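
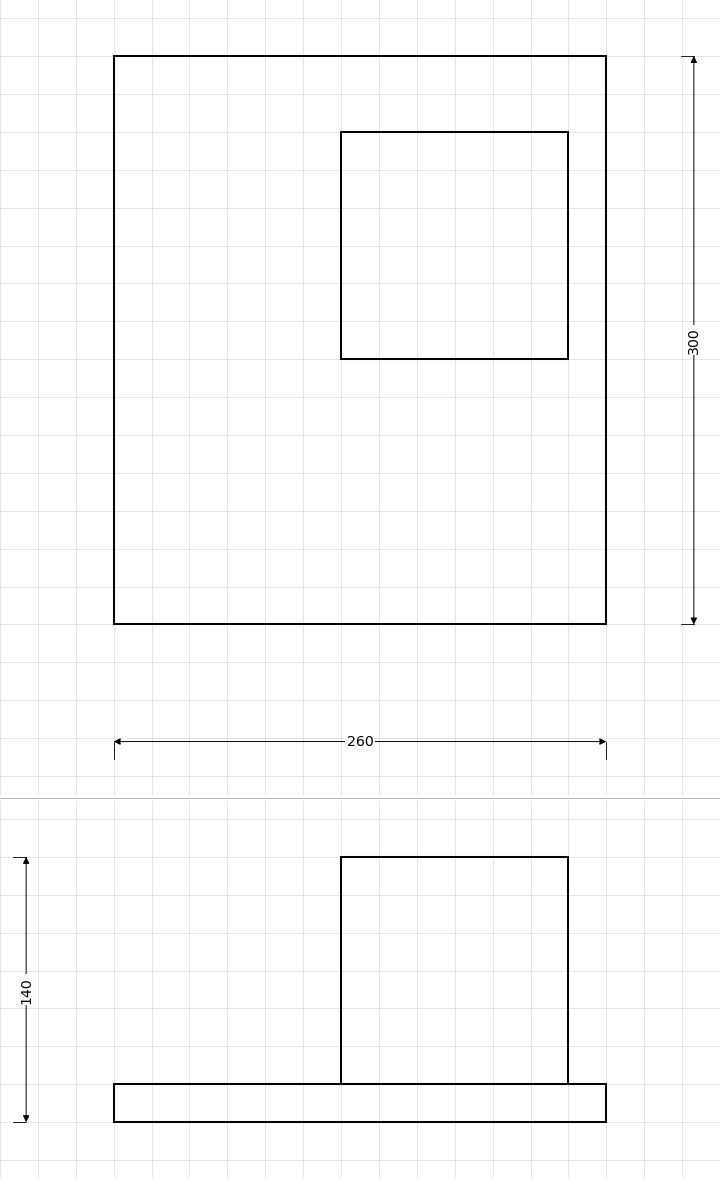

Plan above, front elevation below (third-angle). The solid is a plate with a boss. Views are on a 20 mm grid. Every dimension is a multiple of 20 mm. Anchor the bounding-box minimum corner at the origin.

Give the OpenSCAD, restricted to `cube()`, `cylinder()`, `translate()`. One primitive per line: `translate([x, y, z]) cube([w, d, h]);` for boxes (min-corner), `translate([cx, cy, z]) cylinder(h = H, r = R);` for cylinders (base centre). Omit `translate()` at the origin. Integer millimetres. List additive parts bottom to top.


cube([260, 300, 20]);
translate([120, 140, 20]) cube([120, 120, 120]);


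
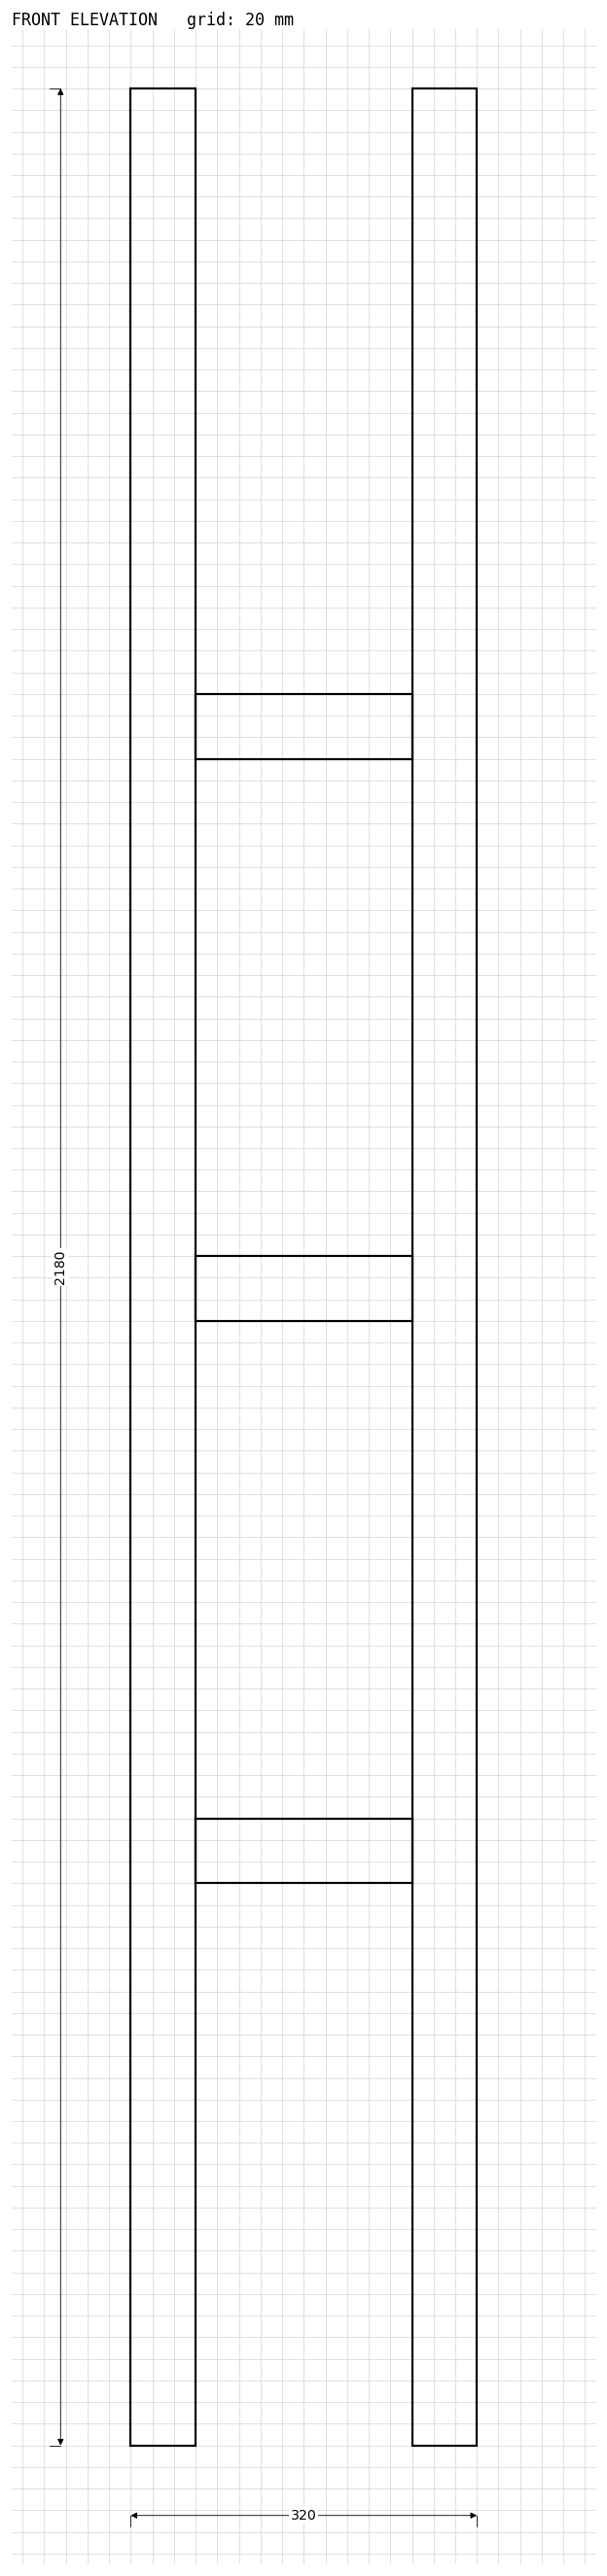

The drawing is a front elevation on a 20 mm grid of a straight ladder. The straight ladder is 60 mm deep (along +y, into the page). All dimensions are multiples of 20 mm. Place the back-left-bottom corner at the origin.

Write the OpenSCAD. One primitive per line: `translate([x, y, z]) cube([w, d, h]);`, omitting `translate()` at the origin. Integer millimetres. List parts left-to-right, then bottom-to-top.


cube([60, 60, 2180]);
translate([60, 0, 520]) cube([200, 60, 60]);
translate([60, 0, 1040]) cube([200, 60, 60]);
translate([60, 0, 1560]) cube([200, 60, 60]);
translate([260, 0, 0]) cube([60, 60, 2180]);


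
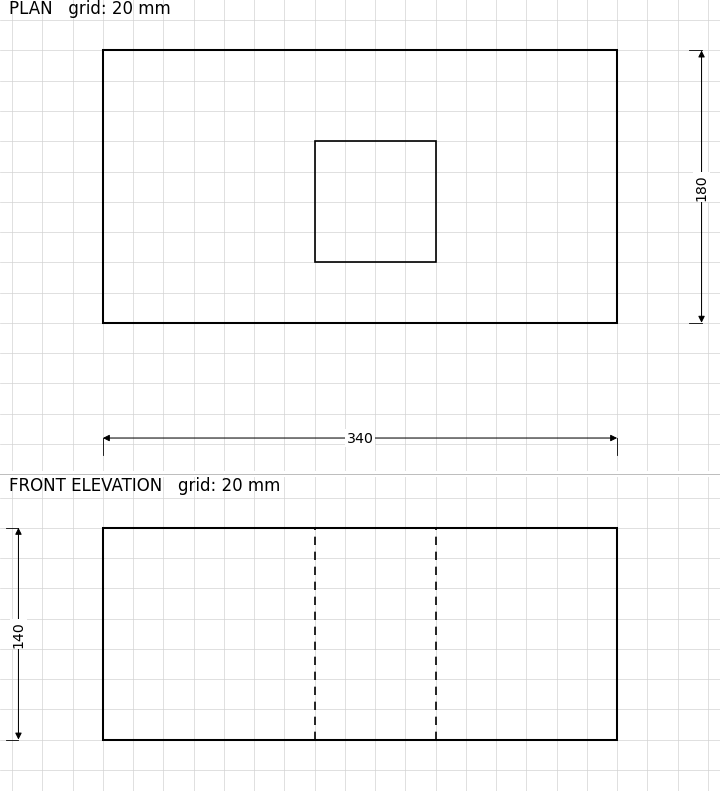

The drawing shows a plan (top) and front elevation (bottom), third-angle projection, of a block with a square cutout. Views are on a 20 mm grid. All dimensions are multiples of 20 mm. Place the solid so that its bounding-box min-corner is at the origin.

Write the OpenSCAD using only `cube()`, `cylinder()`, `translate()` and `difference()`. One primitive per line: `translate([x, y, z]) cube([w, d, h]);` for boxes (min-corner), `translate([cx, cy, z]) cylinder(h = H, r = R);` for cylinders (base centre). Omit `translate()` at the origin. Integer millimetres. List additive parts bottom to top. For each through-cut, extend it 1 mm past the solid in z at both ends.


difference() {
  cube([340, 180, 140]);
  translate([140, 40, -1]) cube([80, 80, 142]);
}


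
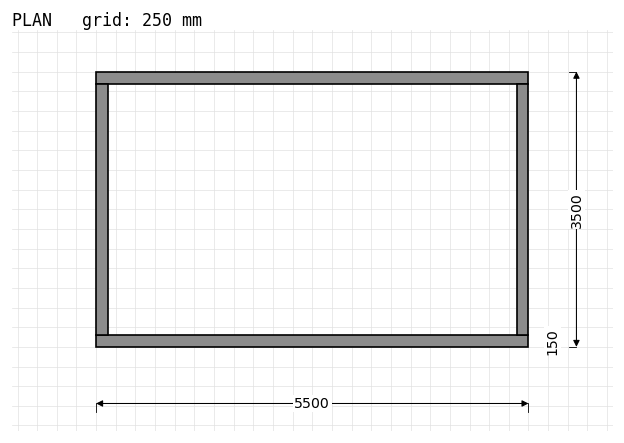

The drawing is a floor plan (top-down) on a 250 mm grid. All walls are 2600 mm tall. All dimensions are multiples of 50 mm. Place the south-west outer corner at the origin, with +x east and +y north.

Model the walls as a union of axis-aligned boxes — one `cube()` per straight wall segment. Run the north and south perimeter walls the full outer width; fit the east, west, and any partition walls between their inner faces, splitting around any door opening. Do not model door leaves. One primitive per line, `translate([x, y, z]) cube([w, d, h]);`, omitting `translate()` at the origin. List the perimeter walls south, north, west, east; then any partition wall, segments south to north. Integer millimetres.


cube([5500, 150, 2600]);
translate([0, 3350, 0]) cube([5500, 150, 2600]);
translate([0, 150, 0]) cube([150, 3200, 2600]);
translate([5350, 150, 0]) cube([150, 3200, 2600]);


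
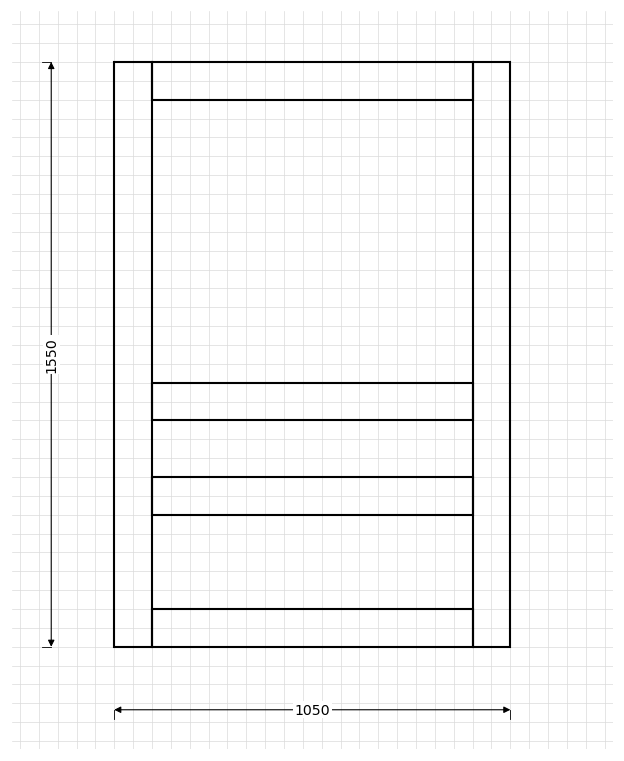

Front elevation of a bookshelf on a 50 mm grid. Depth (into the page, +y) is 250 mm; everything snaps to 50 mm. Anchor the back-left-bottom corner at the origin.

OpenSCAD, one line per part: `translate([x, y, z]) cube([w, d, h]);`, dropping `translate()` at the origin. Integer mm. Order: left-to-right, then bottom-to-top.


cube([100, 250, 1550]);
translate([100, 0, 0]) cube([850, 250, 100]);
translate([100, 0, 350]) cube([850, 250, 100]);
translate([100, 0, 600]) cube([850, 250, 100]);
translate([100, 0, 1450]) cube([850, 250, 100]);
translate([950, 0, 0]) cube([100, 250, 1550]);


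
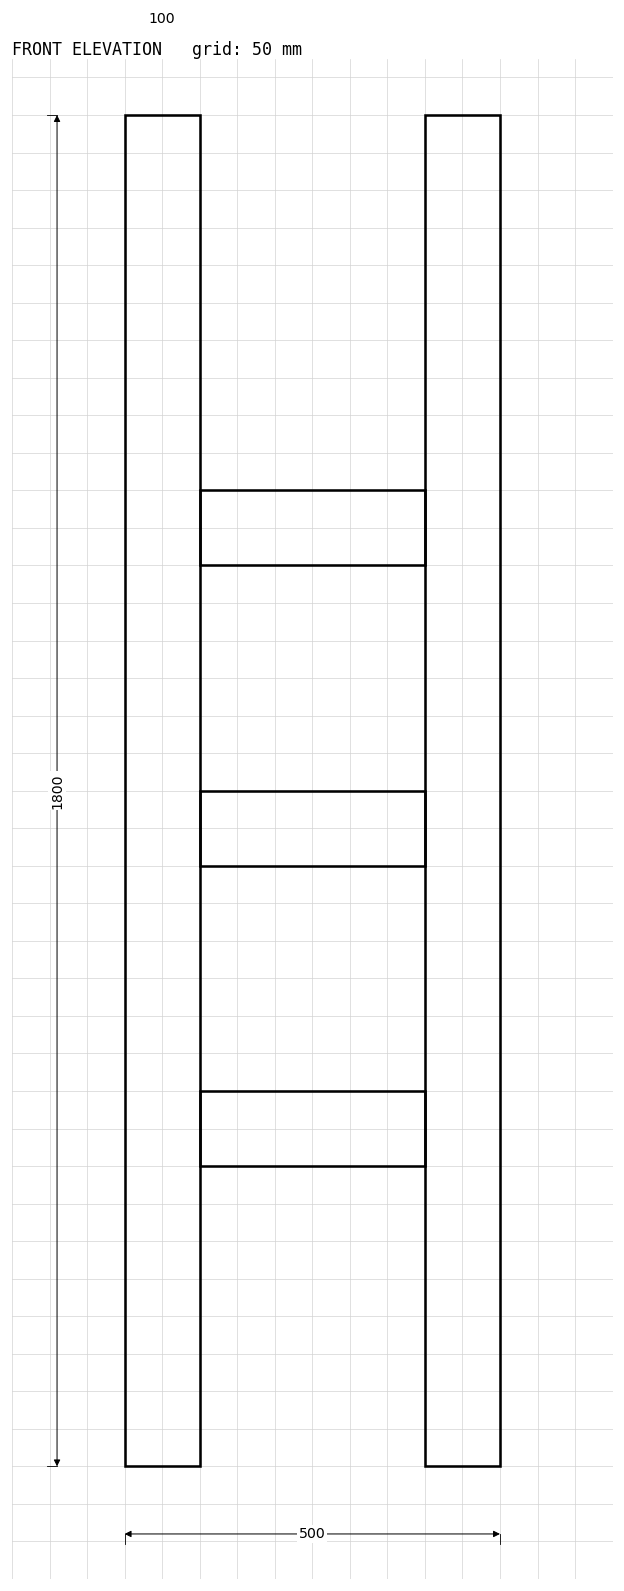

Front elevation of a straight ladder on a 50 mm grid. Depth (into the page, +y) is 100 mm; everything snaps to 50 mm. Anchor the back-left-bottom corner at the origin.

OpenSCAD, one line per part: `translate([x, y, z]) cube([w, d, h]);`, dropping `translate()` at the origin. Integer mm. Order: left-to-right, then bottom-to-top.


cube([100, 100, 1800]);
translate([100, 0, 400]) cube([300, 100, 100]);
translate([100, 0, 800]) cube([300, 100, 100]);
translate([100, 0, 1200]) cube([300, 100, 100]);
translate([400, 0, 0]) cube([100, 100, 1800]);


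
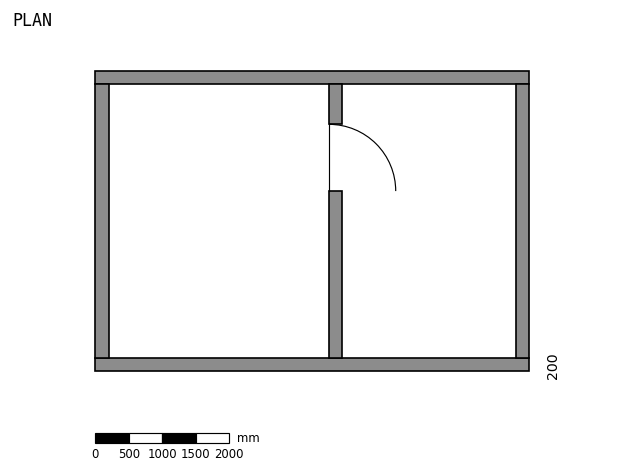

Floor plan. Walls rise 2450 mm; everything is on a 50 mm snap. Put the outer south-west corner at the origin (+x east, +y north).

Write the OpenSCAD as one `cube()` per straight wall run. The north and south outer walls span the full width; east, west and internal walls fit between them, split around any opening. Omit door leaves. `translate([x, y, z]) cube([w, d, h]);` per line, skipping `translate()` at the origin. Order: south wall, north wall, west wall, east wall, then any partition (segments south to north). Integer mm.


cube([6500, 200, 2450]);
translate([0, 4300, 0]) cube([6500, 200, 2450]);
translate([0, 200, 0]) cube([200, 4100, 2450]);
translate([6300, 200, 0]) cube([200, 4100, 2450]);
translate([3500, 200, 0]) cube([200, 2500, 2450]);
translate([3500, 3700, 0]) cube([200, 600, 2450]);


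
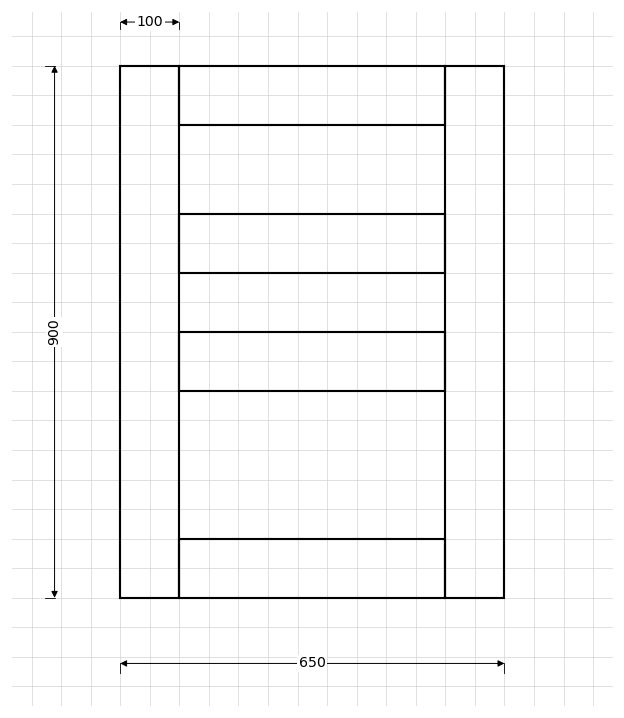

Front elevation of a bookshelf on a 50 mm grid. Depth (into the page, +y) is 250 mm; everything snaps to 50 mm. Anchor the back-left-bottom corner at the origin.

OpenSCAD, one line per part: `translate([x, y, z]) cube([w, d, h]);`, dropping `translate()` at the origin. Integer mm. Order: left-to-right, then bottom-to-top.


cube([100, 250, 900]);
translate([100, 0, 0]) cube([450, 250, 100]);
translate([100, 0, 350]) cube([450, 250, 100]);
translate([100, 0, 550]) cube([450, 250, 100]);
translate([100, 0, 800]) cube([450, 250, 100]);
translate([550, 0, 0]) cube([100, 250, 900]);


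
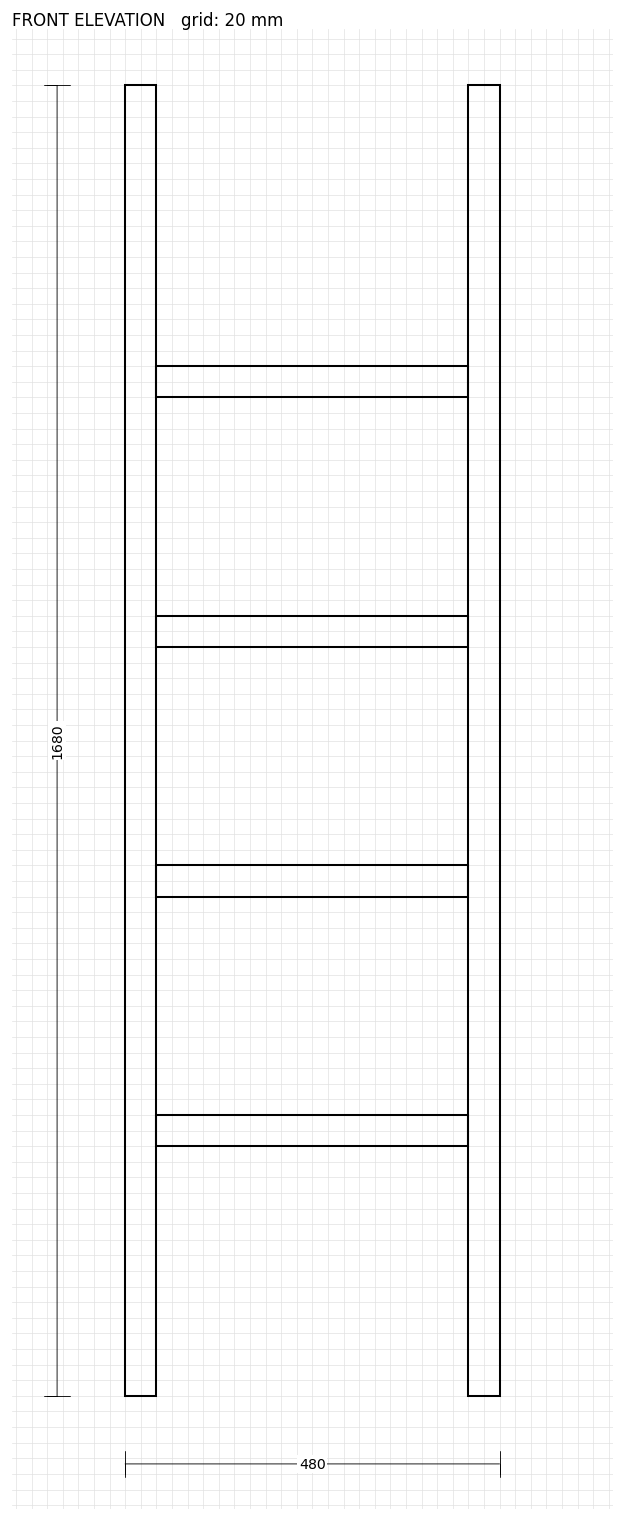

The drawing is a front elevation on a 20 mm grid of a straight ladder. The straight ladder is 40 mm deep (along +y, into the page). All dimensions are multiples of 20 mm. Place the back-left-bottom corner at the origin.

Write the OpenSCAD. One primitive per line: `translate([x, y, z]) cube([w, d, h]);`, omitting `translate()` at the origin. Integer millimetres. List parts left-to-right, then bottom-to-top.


cube([40, 40, 1680]);
translate([40, 0, 320]) cube([400, 40, 40]);
translate([40, 0, 640]) cube([400, 40, 40]);
translate([40, 0, 960]) cube([400, 40, 40]);
translate([40, 0, 1280]) cube([400, 40, 40]);
translate([440, 0, 0]) cube([40, 40, 1680]);


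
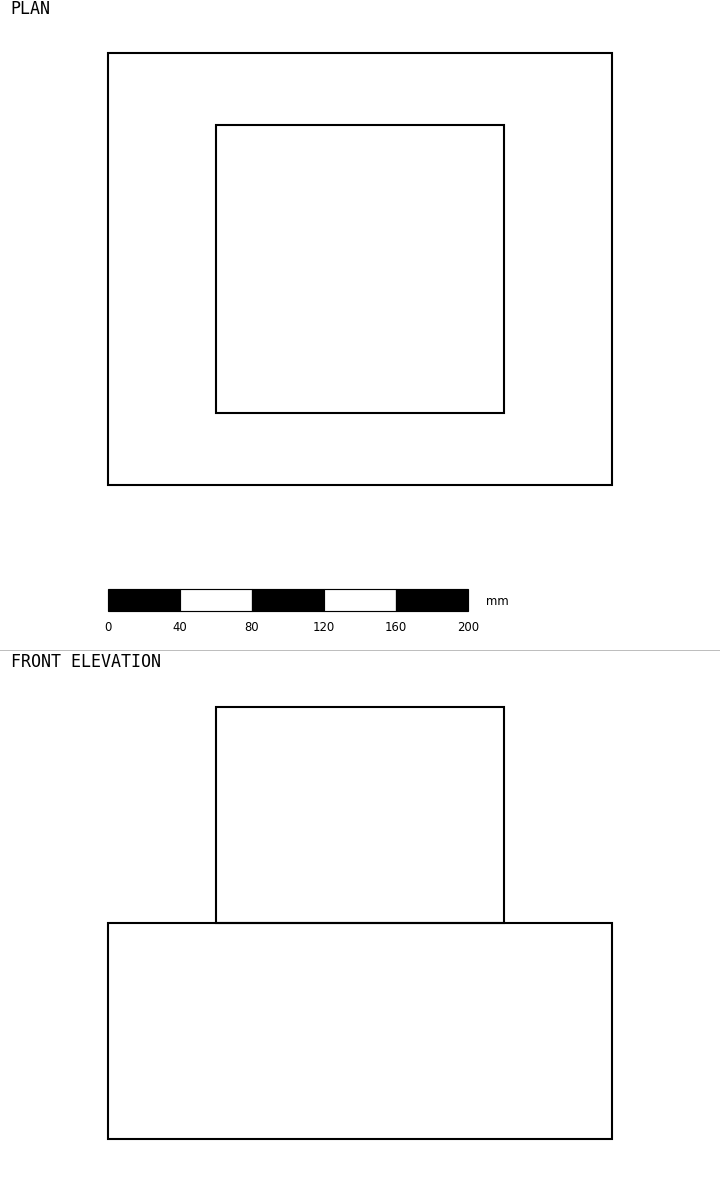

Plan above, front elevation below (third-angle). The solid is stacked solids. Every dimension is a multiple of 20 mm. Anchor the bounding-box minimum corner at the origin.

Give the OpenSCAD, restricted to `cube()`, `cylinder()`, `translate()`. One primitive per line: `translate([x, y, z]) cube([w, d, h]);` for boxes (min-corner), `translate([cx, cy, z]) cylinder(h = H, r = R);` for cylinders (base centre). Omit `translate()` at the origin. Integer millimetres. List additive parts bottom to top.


cube([280, 240, 120]);
translate([60, 40, 120]) cube([160, 160, 120]);


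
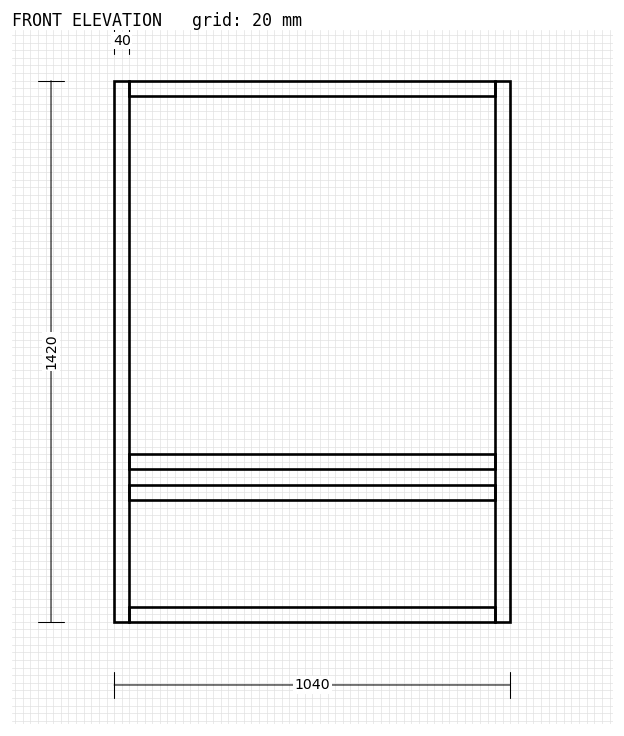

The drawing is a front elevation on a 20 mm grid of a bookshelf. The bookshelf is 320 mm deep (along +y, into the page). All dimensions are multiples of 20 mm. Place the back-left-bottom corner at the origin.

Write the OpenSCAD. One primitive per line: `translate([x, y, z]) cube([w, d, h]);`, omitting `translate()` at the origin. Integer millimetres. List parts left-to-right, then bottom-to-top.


cube([40, 320, 1420]);
translate([40, 0, 0]) cube([960, 320, 40]);
translate([40, 0, 320]) cube([960, 320, 40]);
translate([40, 0, 400]) cube([960, 320, 40]);
translate([40, 0, 1380]) cube([960, 320, 40]);
translate([1000, 0, 0]) cube([40, 320, 1420]);


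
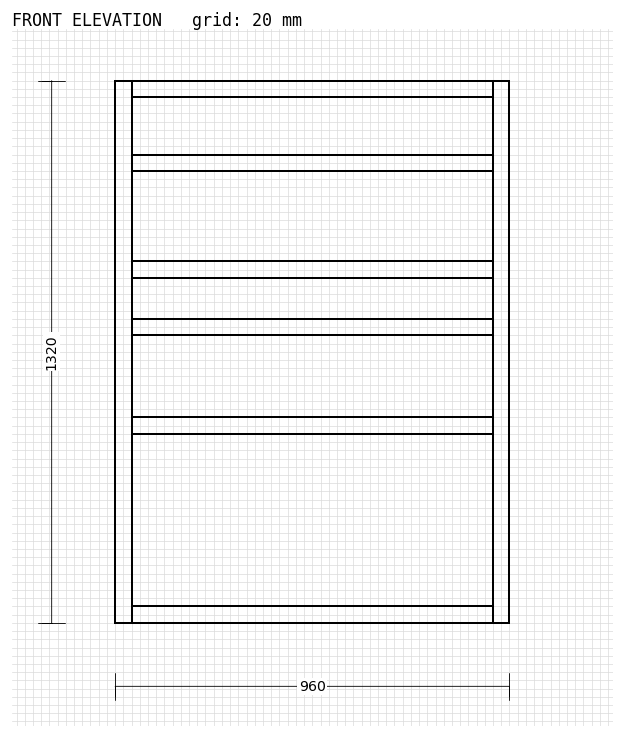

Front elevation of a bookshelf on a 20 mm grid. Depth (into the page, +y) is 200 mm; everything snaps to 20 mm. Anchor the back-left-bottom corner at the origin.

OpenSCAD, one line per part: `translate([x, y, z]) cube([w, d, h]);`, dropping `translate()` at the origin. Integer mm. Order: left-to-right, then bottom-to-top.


cube([40, 200, 1320]);
translate([40, 0, 0]) cube([880, 200, 40]);
translate([40, 0, 460]) cube([880, 200, 40]);
translate([40, 0, 700]) cube([880, 200, 40]);
translate([40, 0, 840]) cube([880, 200, 40]);
translate([40, 0, 1100]) cube([880, 200, 40]);
translate([40, 0, 1280]) cube([880, 200, 40]);
translate([920, 0, 0]) cube([40, 200, 1320]);


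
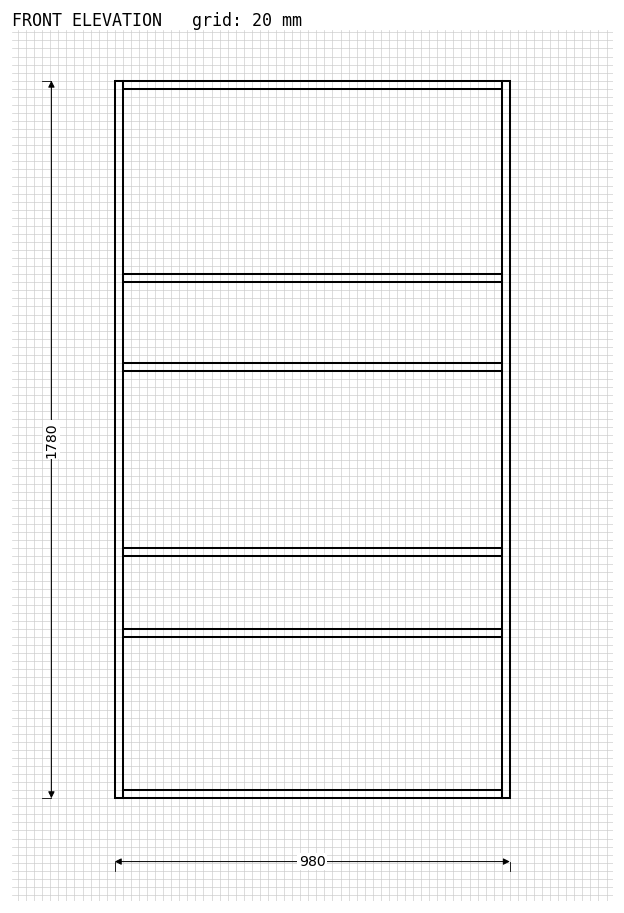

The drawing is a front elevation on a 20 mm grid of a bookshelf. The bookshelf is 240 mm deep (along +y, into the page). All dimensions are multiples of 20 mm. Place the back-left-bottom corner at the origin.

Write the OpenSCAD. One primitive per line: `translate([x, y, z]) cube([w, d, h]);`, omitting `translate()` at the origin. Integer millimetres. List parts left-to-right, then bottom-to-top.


cube([20, 240, 1780]);
translate([20, 0, 0]) cube([940, 240, 20]);
translate([20, 0, 400]) cube([940, 240, 20]);
translate([20, 0, 600]) cube([940, 240, 20]);
translate([20, 0, 1060]) cube([940, 240, 20]);
translate([20, 0, 1280]) cube([940, 240, 20]);
translate([20, 0, 1760]) cube([940, 240, 20]);
translate([960, 0, 0]) cube([20, 240, 1780]);


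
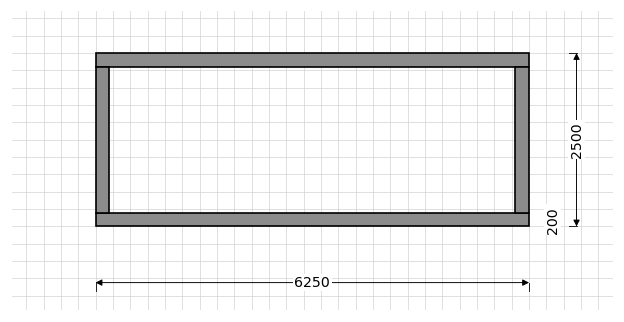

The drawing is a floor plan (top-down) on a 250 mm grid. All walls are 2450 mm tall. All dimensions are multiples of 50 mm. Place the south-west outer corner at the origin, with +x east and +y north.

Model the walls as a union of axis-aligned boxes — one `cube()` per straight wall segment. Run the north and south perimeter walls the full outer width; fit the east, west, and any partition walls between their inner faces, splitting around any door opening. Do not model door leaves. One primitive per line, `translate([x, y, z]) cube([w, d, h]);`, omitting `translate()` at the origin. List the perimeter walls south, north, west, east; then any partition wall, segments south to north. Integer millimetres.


cube([6250, 200, 2450]);
translate([0, 2300, 0]) cube([6250, 200, 2450]);
translate([0, 200, 0]) cube([200, 2100, 2450]);
translate([6050, 200, 0]) cube([200, 2100, 2450]);


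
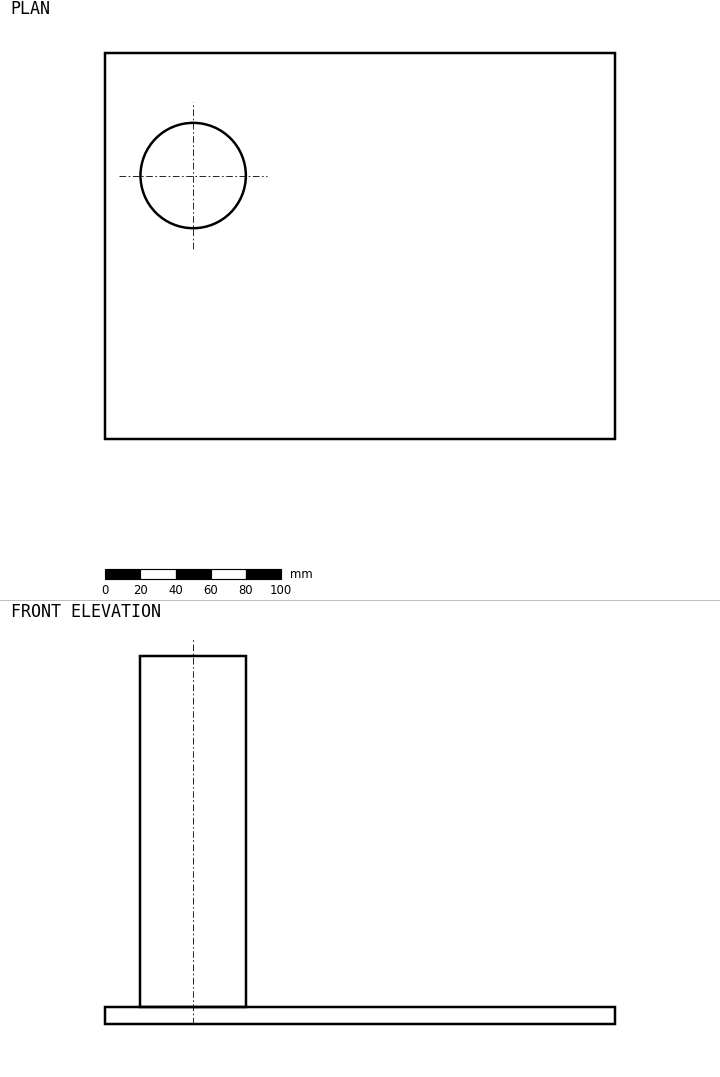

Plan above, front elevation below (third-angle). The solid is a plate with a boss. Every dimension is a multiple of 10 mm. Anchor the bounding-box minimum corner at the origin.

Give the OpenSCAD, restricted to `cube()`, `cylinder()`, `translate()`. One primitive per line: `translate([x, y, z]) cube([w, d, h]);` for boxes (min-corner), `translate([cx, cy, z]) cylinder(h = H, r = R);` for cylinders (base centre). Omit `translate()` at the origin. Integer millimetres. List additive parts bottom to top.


cube([290, 220, 10]);
translate([50, 150, 10]) cylinder(h = 200, r = 30);


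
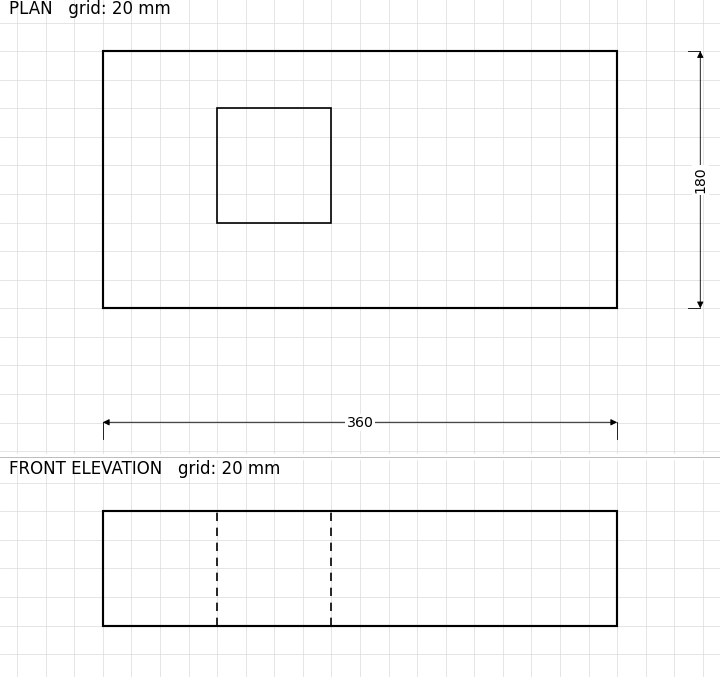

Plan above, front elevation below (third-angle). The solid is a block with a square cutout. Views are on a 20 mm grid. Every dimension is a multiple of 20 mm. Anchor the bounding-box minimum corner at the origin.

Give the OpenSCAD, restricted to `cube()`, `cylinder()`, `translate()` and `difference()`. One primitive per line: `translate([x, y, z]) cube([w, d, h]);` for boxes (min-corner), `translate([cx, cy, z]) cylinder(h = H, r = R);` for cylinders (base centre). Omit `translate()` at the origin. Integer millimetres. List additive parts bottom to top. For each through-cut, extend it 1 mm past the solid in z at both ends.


difference() {
  cube([360, 180, 80]);
  translate([80, 60, -1]) cube([80, 80, 82]);
}


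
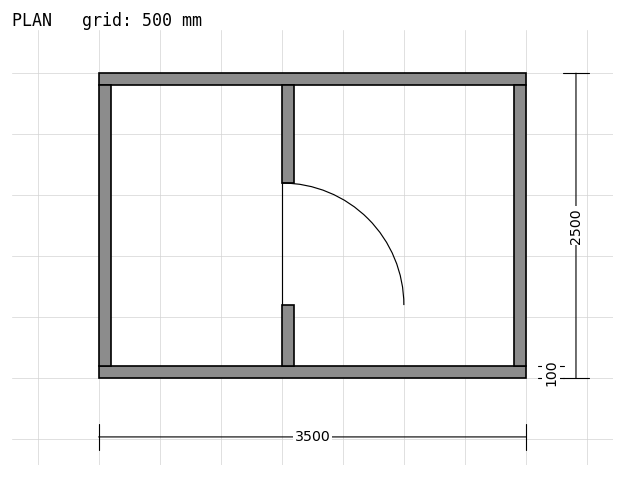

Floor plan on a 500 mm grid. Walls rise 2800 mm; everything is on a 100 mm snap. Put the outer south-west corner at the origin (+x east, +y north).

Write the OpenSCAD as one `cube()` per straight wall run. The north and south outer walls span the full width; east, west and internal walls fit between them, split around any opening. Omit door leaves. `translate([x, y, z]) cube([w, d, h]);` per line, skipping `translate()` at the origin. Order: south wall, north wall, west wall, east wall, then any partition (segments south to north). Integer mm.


cube([3500, 100, 2800]);
translate([0, 2400, 0]) cube([3500, 100, 2800]);
translate([0, 100, 0]) cube([100, 2300, 2800]);
translate([3400, 100, 0]) cube([100, 2300, 2800]);
translate([1500, 100, 0]) cube([100, 500, 2800]);
translate([1500, 1600, 0]) cube([100, 800, 2800]);


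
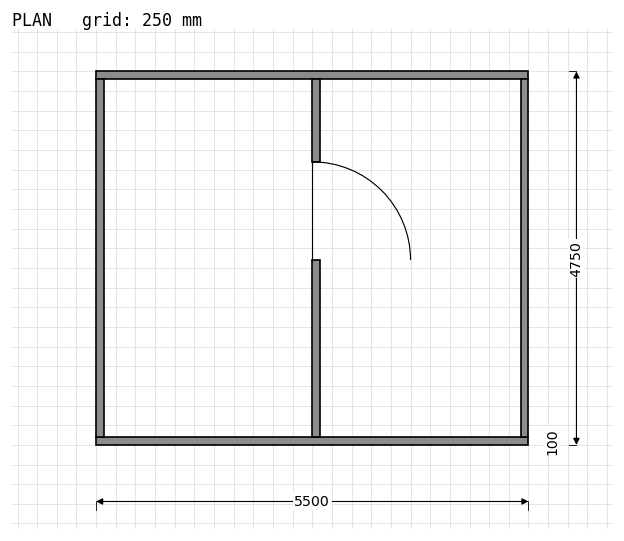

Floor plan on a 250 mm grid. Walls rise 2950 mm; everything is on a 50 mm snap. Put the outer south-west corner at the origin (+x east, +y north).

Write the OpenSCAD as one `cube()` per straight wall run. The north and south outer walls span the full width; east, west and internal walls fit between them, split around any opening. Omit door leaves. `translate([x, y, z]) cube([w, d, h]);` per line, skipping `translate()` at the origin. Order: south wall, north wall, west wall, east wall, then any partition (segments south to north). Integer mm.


cube([5500, 100, 2950]);
translate([0, 4650, 0]) cube([5500, 100, 2950]);
translate([0, 100, 0]) cube([100, 4550, 2950]);
translate([5400, 100, 0]) cube([100, 4550, 2950]);
translate([2750, 100, 0]) cube([100, 2250, 2950]);
translate([2750, 3600, 0]) cube([100, 1050, 2950]);


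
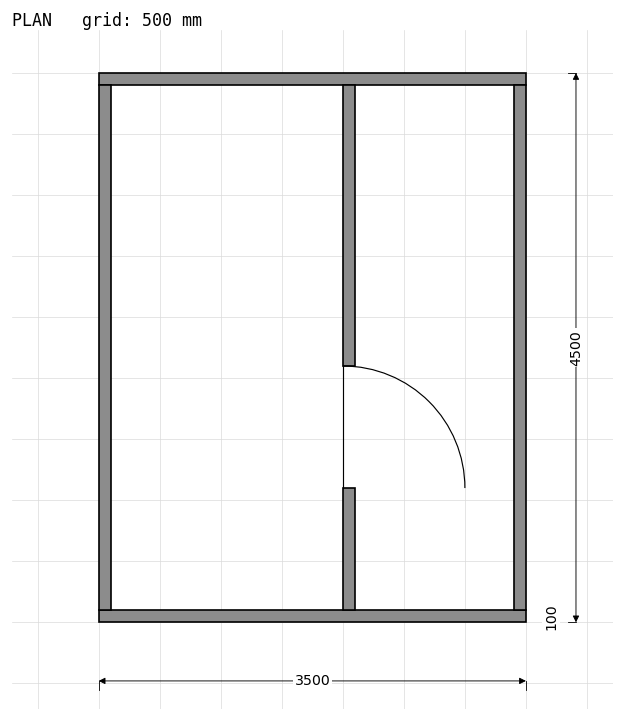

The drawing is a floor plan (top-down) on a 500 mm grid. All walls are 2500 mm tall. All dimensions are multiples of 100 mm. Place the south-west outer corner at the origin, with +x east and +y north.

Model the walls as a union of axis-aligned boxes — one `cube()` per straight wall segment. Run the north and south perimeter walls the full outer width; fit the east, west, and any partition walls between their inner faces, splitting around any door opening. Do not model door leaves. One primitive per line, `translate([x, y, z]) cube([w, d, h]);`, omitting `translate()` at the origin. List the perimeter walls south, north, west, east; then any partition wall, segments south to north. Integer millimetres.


cube([3500, 100, 2500]);
translate([0, 4400, 0]) cube([3500, 100, 2500]);
translate([0, 100, 0]) cube([100, 4300, 2500]);
translate([3400, 100, 0]) cube([100, 4300, 2500]);
translate([2000, 100, 0]) cube([100, 1000, 2500]);
translate([2000, 2100, 0]) cube([100, 2300, 2500]);


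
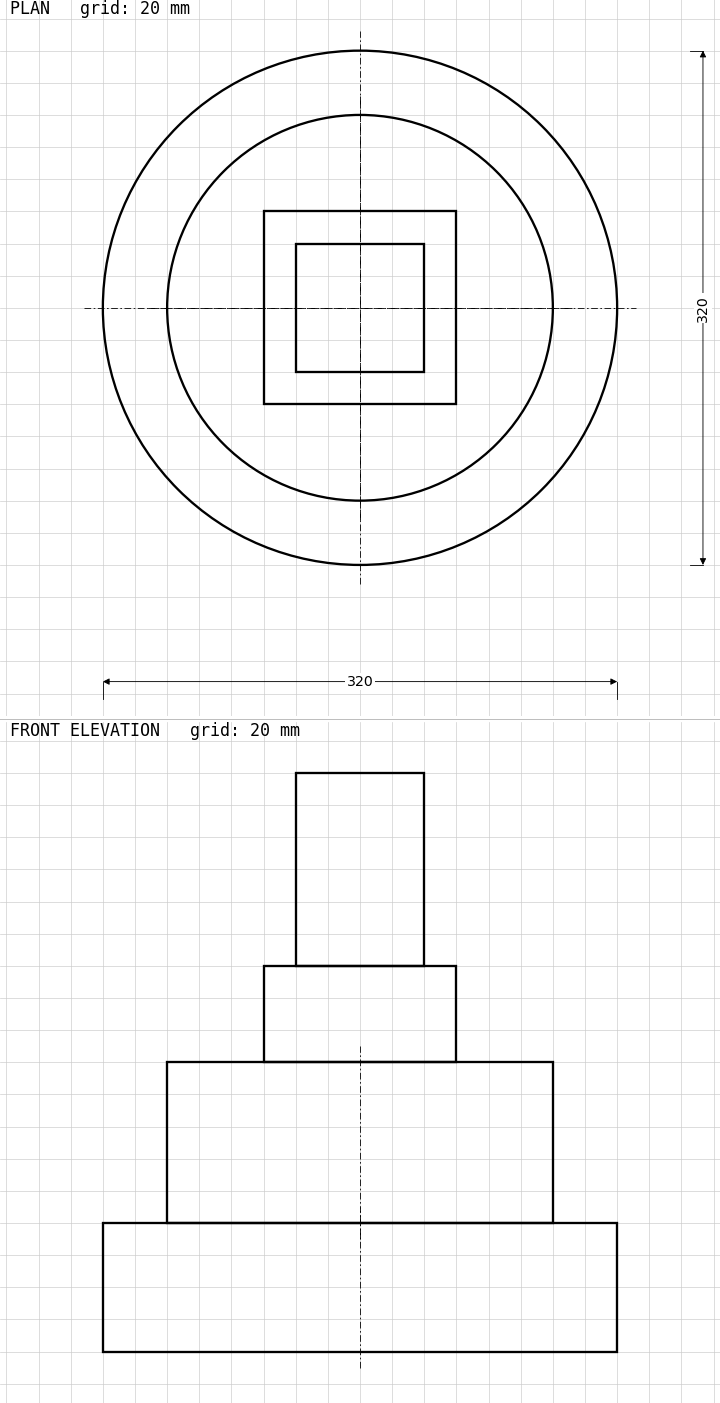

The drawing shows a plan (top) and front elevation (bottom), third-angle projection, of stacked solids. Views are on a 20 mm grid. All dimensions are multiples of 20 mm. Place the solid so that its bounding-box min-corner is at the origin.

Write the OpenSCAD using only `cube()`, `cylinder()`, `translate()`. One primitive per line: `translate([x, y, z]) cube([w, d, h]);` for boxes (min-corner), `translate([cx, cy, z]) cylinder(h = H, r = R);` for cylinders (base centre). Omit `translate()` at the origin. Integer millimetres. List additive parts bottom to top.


translate([160, 160, 0]) cylinder(h = 80, r = 160);
translate([160, 160, 80]) cylinder(h = 100, r = 120);
translate([100, 100, 180]) cube([120, 120, 60]);
translate([120, 120, 240]) cube([80, 80, 120]);


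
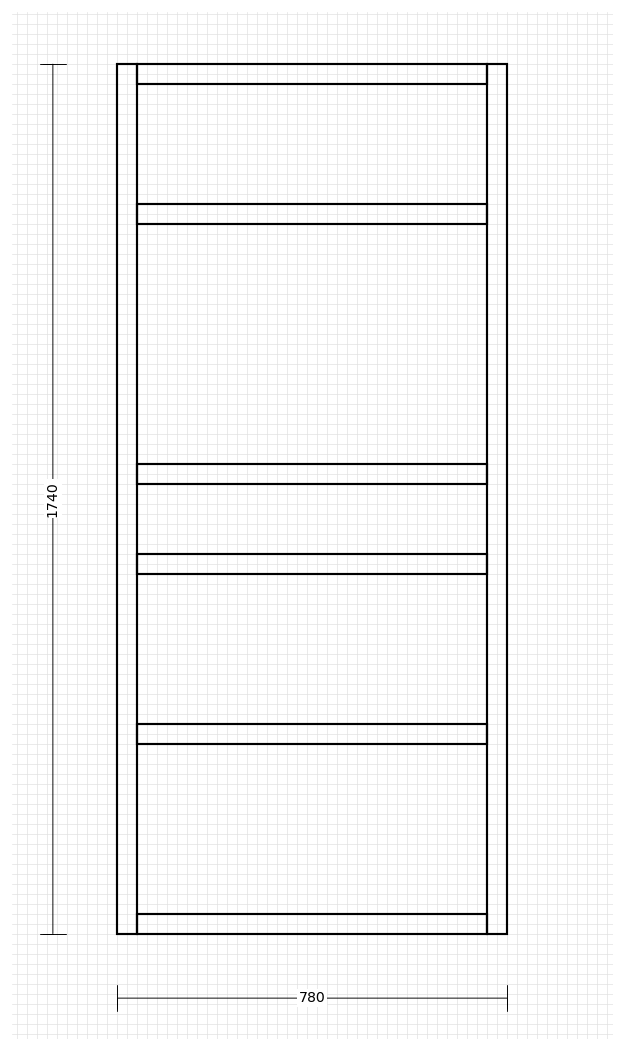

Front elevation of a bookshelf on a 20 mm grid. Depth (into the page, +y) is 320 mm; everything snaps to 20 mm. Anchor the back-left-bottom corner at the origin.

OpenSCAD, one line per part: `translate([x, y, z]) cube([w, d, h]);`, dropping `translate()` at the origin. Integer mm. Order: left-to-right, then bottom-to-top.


cube([40, 320, 1740]);
translate([40, 0, 0]) cube([700, 320, 40]);
translate([40, 0, 380]) cube([700, 320, 40]);
translate([40, 0, 720]) cube([700, 320, 40]);
translate([40, 0, 900]) cube([700, 320, 40]);
translate([40, 0, 1420]) cube([700, 320, 40]);
translate([40, 0, 1700]) cube([700, 320, 40]);
translate([740, 0, 0]) cube([40, 320, 1740]);


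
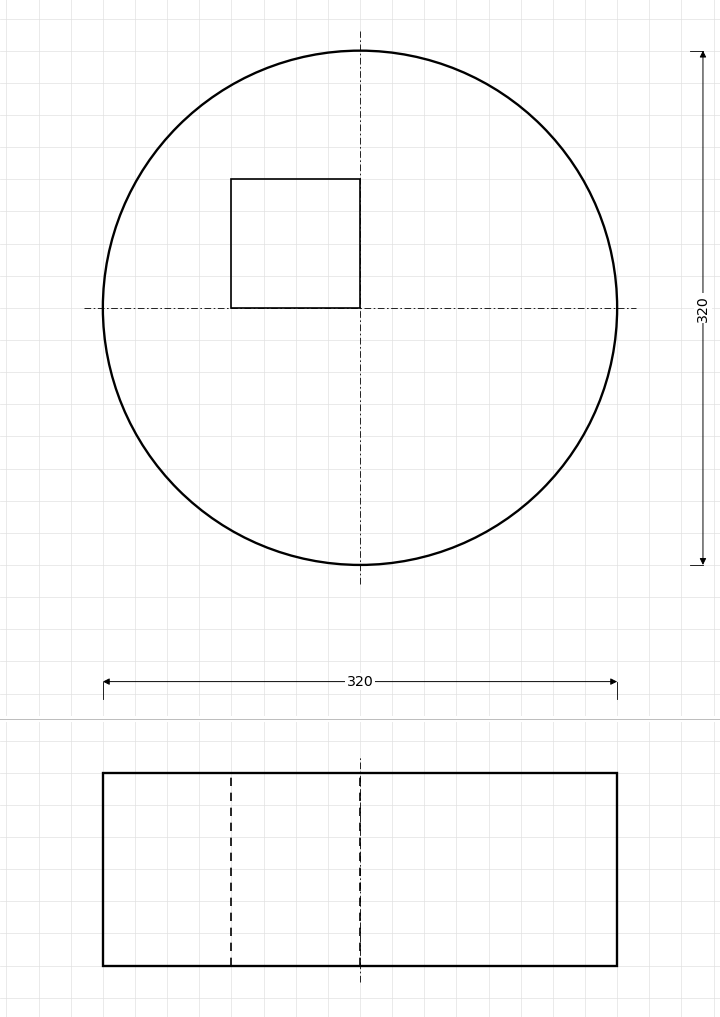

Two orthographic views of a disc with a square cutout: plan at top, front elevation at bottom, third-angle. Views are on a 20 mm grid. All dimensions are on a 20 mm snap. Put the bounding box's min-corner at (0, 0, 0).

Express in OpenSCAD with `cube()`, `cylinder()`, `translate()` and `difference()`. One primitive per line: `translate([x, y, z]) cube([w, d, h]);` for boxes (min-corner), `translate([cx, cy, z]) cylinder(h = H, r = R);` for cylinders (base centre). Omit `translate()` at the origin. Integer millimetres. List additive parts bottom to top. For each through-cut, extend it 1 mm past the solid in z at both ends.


difference() {
  translate([160, 160, 0]) cylinder(h = 120, r = 160);
  translate([80, 160, -1]) cube([80, 80, 122]);
}


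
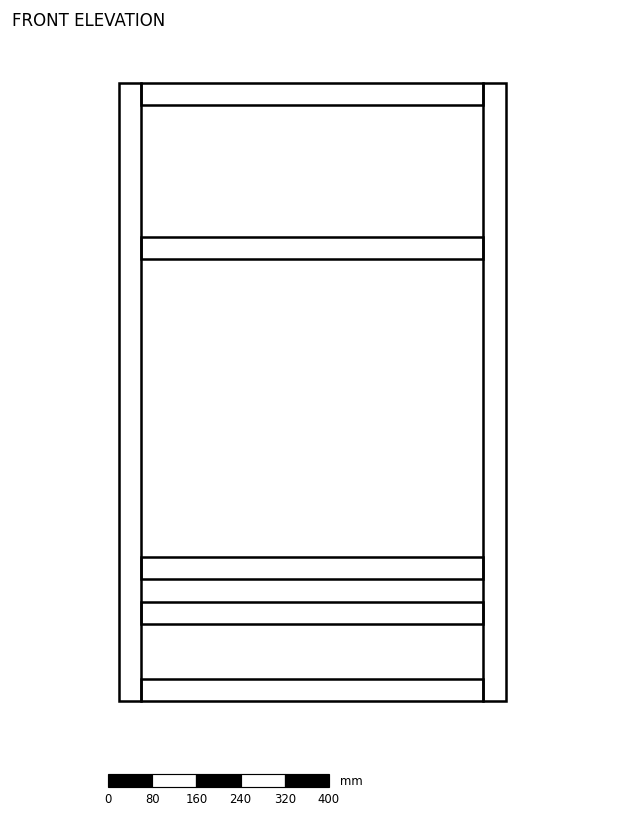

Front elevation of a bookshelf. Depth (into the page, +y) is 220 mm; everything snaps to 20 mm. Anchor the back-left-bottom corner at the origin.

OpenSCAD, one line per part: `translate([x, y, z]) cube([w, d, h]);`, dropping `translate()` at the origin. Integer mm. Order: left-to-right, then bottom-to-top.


cube([40, 220, 1120]);
translate([40, 0, 0]) cube([620, 220, 40]);
translate([40, 0, 140]) cube([620, 220, 40]);
translate([40, 0, 220]) cube([620, 220, 40]);
translate([40, 0, 800]) cube([620, 220, 40]);
translate([40, 0, 1080]) cube([620, 220, 40]);
translate([660, 0, 0]) cube([40, 220, 1120]);


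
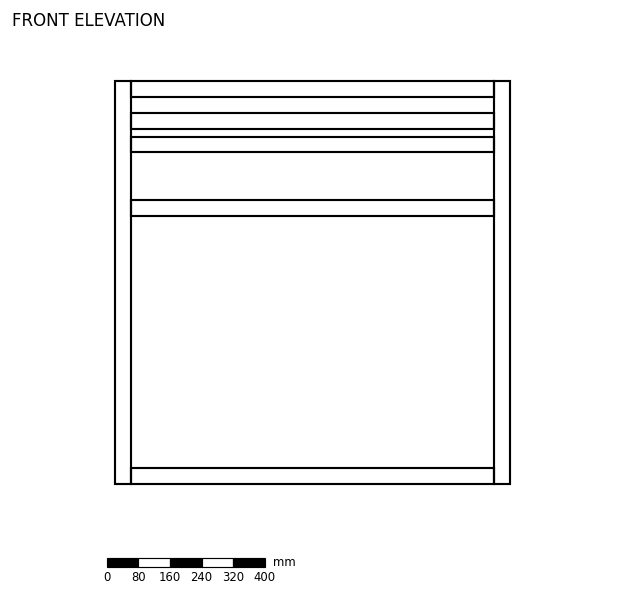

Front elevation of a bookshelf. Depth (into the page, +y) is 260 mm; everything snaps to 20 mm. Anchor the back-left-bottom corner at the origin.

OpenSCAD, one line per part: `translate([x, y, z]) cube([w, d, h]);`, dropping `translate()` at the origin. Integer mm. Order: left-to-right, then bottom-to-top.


cube([40, 260, 1020]);
translate([40, 0, 0]) cube([920, 260, 40]);
translate([40, 0, 680]) cube([920, 260, 40]);
translate([40, 0, 840]) cube([920, 260, 40]);
translate([40, 0, 900]) cube([920, 260, 40]);
translate([40, 0, 980]) cube([920, 260, 40]);
translate([960, 0, 0]) cube([40, 260, 1020]);


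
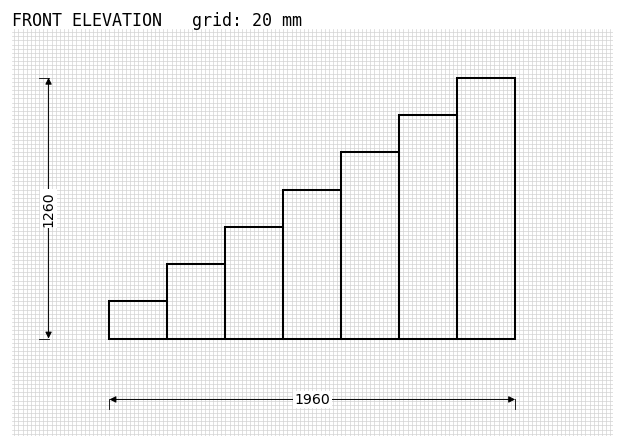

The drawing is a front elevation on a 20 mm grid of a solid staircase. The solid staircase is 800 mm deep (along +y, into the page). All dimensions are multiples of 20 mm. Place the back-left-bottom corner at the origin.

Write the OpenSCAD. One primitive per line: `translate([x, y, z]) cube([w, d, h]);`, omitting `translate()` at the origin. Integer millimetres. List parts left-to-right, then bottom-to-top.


cube([280, 800, 180]);
translate([280, 0, 0]) cube([280, 800, 360]);
translate([560, 0, 0]) cube([280, 800, 540]);
translate([840, 0, 0]) cube([280, 800, 720]);
translate([1120, 0, 0]) cube([280, 800, 900]);
translate([1400, 0, 0]) cube([280, 800, 1080]);
translate([1680, 0, 0]) cube([280, 800, 1260]);


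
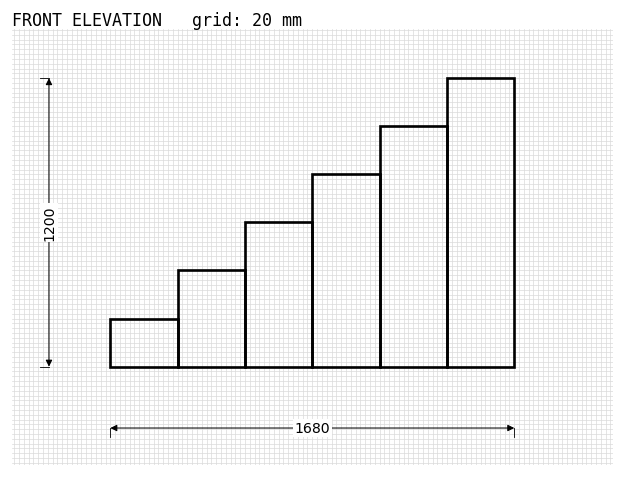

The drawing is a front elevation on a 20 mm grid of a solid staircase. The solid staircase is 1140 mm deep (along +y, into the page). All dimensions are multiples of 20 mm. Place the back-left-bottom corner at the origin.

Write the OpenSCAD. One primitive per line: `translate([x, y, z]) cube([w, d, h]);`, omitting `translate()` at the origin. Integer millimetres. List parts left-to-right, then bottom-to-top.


cube([280, 1140, 200]);
translate([280, 0, 0]) cube([280, 1140, 400]);
translate([560, 0, 0]) cube([280, 1140, 600]);
translate([840, 0, 0]) cube([280, 1140, 800]);
translate([1120, 0, 0]) cube([280, 1140, 1000]);
translate([1400, 0, 0]) cube([280, 1140, 1200]);


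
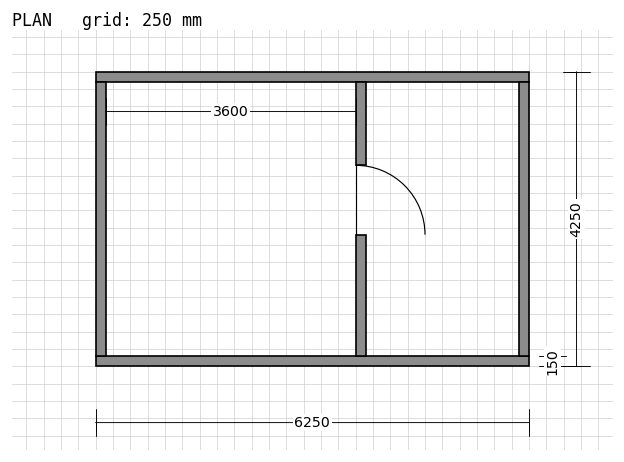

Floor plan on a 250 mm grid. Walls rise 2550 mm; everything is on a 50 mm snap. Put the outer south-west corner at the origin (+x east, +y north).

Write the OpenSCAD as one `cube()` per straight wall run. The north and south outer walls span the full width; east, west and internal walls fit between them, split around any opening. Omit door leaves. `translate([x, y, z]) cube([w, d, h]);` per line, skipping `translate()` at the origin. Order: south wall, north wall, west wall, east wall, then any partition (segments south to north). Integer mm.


cube([6250, 150, 2550]);
translate([0, 4100, 0]) cube([6250, 150, 2550]);
translate([0, 150, 0]) cube([150, 3950, 2550]);
translate([6100, 150, 0]) cube([150, 3950, 2550]);
translate([3750, 150, 0]) cube([150, 1750, 2550]);
translate([3750, 2900, 0]) cube([150, 1200, 2550]);


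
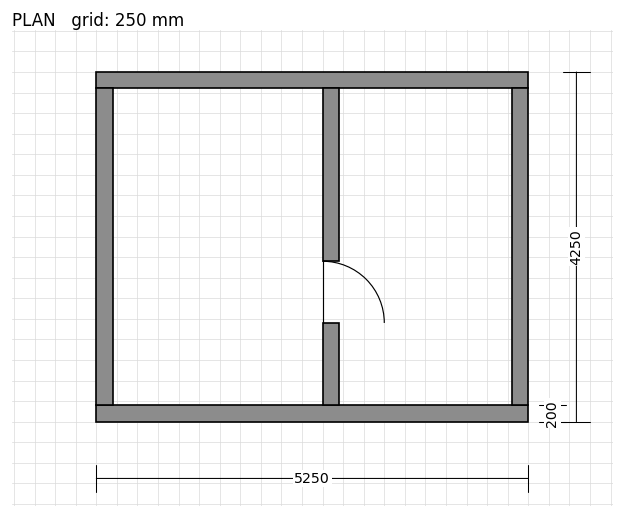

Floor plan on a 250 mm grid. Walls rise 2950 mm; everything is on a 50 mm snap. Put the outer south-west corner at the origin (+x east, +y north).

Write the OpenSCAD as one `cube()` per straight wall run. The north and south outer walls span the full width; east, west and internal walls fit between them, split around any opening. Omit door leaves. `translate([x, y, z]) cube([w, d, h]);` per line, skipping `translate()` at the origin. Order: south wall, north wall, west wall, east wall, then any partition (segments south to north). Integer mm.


cube([5250, 200, 2950]);
translate([0, 4050, 0]) cube([5250, 200, 2950]);
translate([0, 200, 0]) cube([200, 3850, 2950]);
translate([5050, 200, 0]) cube([200, 3850, 2950]);
translate([2750, 200, 0]) cube([200, 1000, 2950]);
translate([2750, 1950, 0]) cube([200, 2100, 2950]);


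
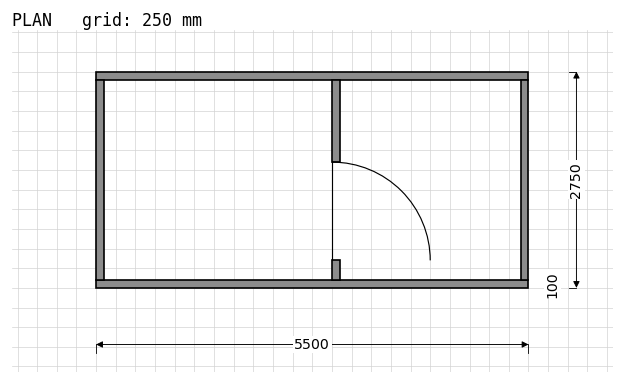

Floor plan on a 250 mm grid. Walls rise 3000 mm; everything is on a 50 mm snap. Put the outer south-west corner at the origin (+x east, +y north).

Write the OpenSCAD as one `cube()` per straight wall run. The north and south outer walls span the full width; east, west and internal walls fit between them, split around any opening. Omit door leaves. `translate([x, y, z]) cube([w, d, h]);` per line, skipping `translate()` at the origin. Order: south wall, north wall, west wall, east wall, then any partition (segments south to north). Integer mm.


cube([5500, 100, 3000]);
translate([0, 2650, 0]) cube([5500, 100, 3000]);
translate([0, 100, 0]) cube([100, 2550, 3000]);
translate([5400, 100, 0]) cube([100, 2550, 3000]);
translate([3000, 100, 0]) cube([100, 250, 3000]);
translate([3000, 1600, 0]) cube([100, 1050, 3000]);


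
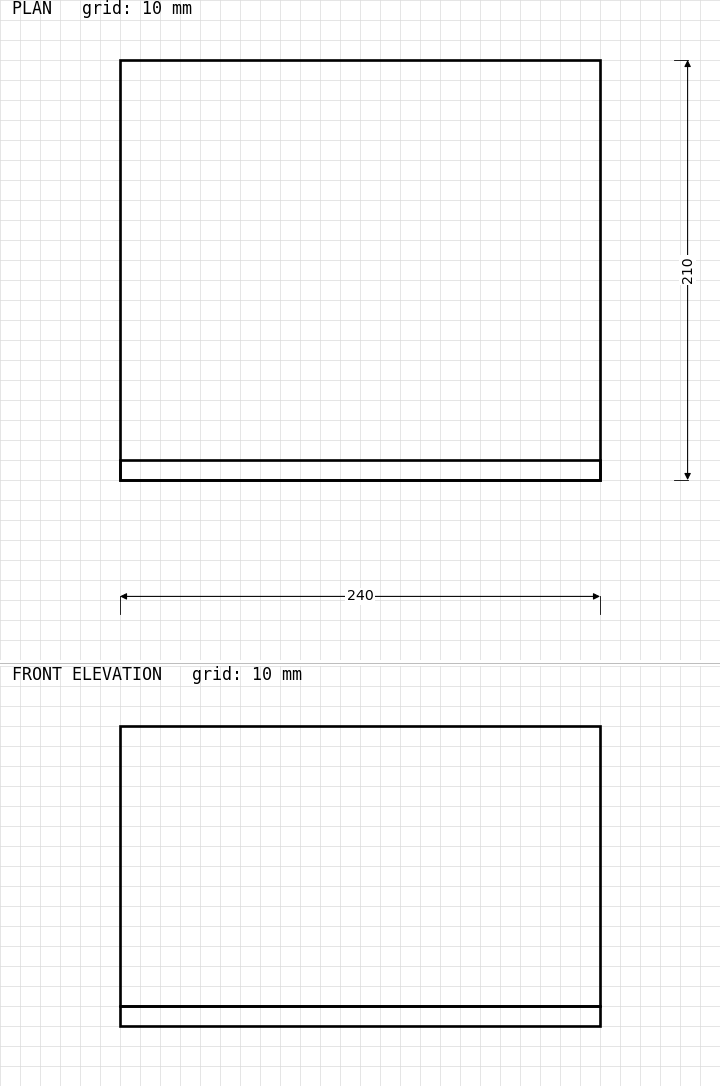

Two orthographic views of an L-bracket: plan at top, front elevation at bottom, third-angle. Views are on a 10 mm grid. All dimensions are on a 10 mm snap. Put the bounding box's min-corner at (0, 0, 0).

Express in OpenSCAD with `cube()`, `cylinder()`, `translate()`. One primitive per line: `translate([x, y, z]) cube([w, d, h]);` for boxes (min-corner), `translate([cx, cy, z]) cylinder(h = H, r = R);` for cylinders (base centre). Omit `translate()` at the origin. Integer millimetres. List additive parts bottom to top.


cube([240, 210, 10]);
translate([0, 0, 10]) cube([240, 10, 140]);


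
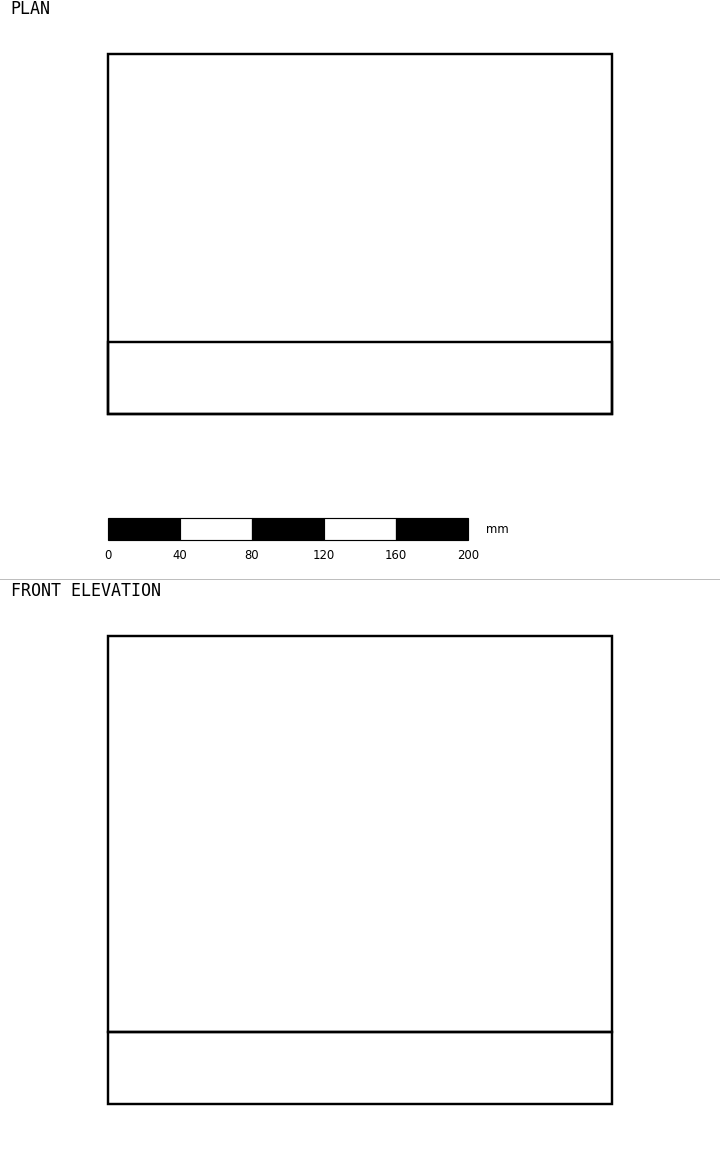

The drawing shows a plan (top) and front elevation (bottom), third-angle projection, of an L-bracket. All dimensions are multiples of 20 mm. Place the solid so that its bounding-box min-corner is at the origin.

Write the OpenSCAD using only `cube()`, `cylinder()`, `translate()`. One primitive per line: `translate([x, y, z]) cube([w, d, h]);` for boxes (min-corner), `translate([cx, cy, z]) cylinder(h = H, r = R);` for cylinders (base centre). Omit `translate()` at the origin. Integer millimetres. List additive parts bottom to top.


cube([280, 200, 40]);
translate([0, 0, 40]) cube([280, 40, 220]);


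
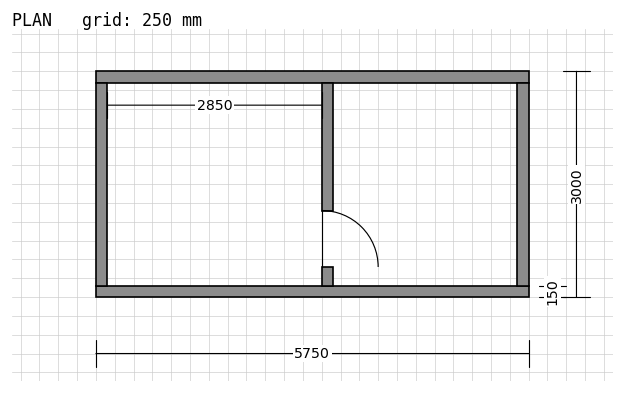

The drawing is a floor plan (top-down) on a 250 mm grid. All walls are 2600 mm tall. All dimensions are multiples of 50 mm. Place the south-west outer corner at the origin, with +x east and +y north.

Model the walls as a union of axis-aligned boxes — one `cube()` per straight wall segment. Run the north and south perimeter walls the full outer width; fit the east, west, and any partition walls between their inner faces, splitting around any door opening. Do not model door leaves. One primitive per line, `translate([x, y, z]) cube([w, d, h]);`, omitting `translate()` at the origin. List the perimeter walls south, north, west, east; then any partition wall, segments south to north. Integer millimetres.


cube([5750, 150, 2600]);
translate([0, 2850, 0]) cube([5750, 150, 2600]);
translate([0, 150, 0]) cube([150, 2700, 2600]);
translate([5600, 150, 0]) cube([150, 2700, 2600]);
translate([3000, 150, 0]) cube([150, 250, 2600]);
translate([3000, 1150, 0]) cube([150, 1700, 2600]);


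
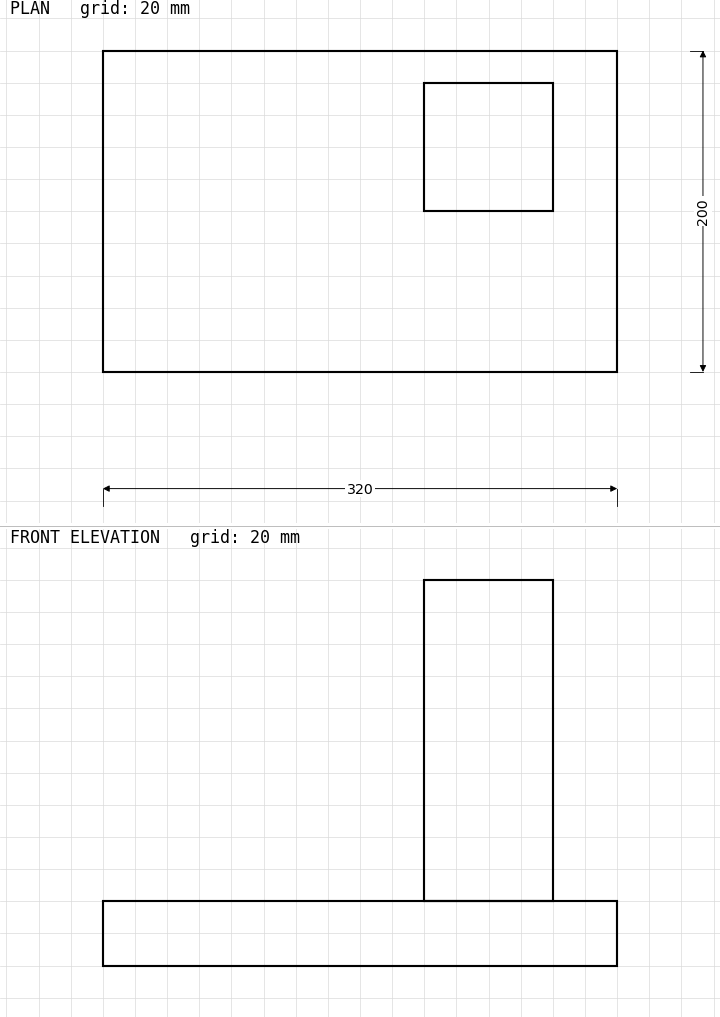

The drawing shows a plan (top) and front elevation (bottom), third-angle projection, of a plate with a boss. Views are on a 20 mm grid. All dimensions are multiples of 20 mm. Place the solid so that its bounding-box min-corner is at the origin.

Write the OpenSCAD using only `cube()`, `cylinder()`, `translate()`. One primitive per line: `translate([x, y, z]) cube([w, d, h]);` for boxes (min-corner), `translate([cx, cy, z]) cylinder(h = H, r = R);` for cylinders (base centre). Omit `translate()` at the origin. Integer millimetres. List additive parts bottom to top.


cube([320, 200, 40]);
translate([200, 100, 40]) cube([80, 80, 200]);


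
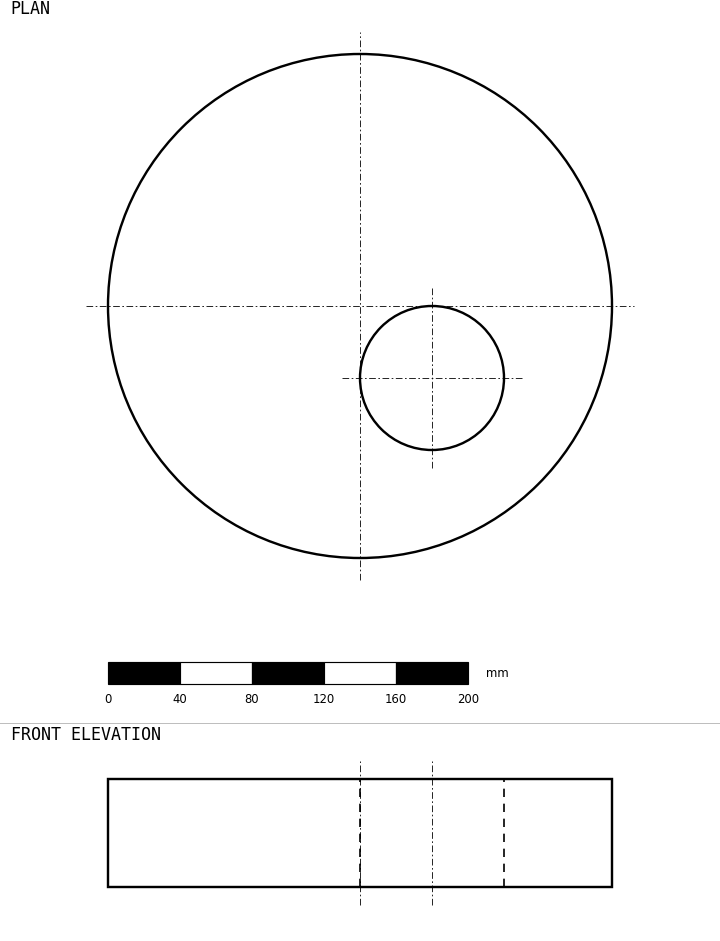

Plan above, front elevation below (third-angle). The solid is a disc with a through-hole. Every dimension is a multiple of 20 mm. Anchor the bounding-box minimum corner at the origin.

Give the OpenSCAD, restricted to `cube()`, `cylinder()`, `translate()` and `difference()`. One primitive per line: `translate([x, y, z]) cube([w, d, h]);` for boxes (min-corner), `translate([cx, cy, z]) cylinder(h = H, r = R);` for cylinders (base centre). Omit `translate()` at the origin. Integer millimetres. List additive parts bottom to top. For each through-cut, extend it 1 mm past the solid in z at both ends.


difference() {
  translate([140, 140, 0]) cylinder(h = 60, r = 140);
  translate([180, 100, -1]) cylinder(h = 62, r = 40);
}


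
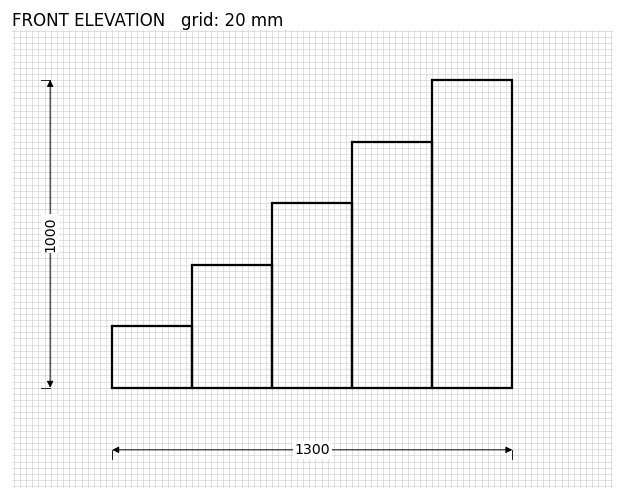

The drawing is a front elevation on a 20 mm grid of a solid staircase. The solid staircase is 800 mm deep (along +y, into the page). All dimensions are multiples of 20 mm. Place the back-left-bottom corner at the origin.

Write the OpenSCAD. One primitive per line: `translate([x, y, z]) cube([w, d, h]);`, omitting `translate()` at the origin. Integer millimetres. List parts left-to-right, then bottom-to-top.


cube([260, 800, 200]);
translate([260, 0, 0]) cube([260, 800, 400]);
translate([520, 0, 0]) cube([260, 800, 600]);
translate([780, 0, 0]) cube([260, 800, 800]);
translate([1040, 0, 0]) cube([260, 800, 1000]);


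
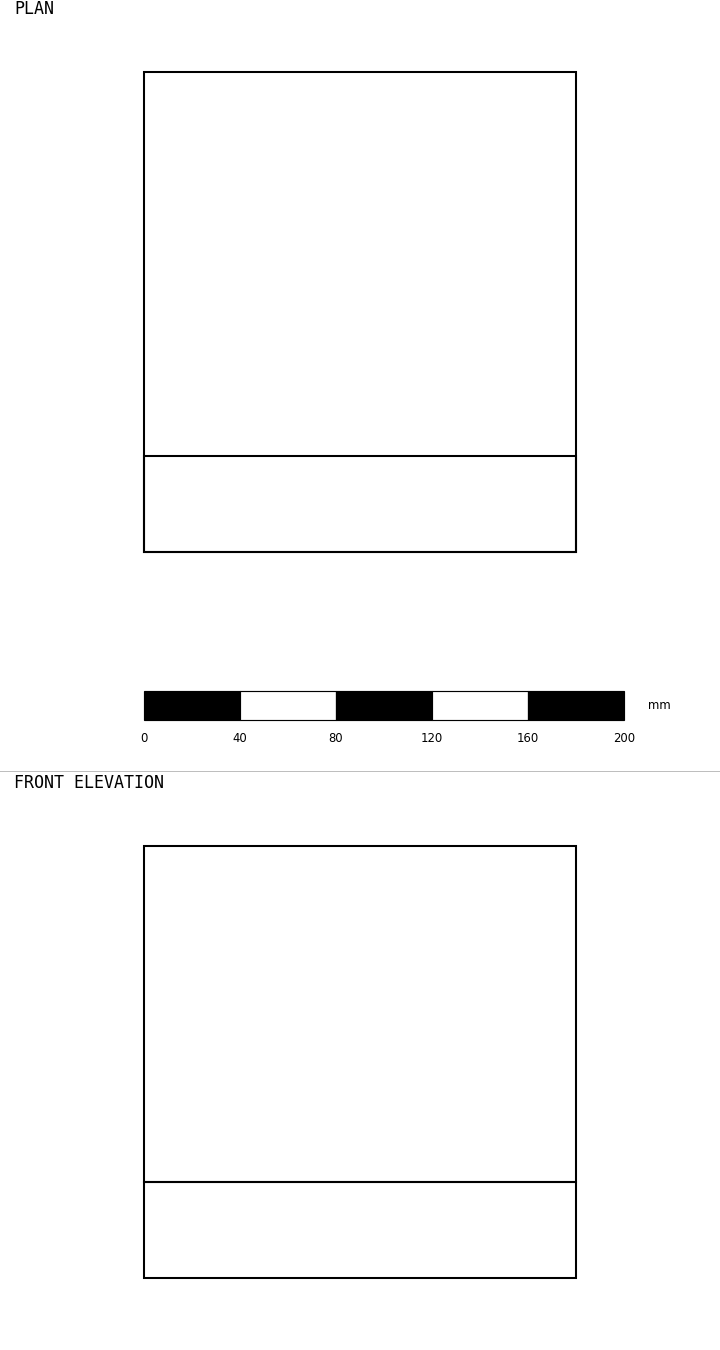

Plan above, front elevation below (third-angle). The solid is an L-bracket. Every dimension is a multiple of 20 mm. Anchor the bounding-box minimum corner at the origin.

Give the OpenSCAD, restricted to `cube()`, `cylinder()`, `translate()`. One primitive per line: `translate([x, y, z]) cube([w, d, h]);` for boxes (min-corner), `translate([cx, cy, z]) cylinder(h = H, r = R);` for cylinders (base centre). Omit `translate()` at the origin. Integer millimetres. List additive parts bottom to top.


cube([180, 200, 40]);
translate([0, 0, 40]) cube([180, 40, 140]);


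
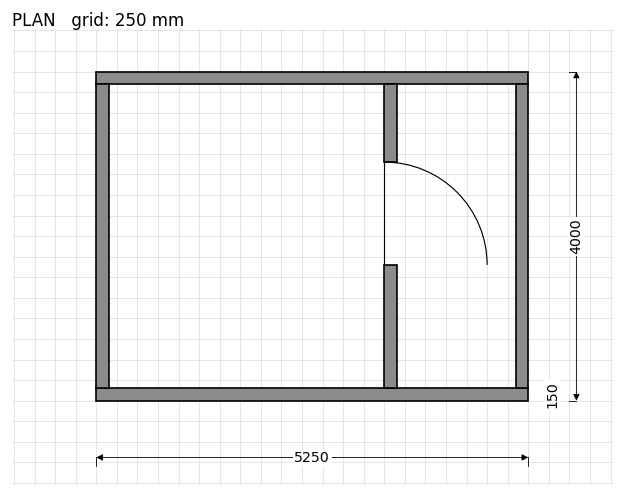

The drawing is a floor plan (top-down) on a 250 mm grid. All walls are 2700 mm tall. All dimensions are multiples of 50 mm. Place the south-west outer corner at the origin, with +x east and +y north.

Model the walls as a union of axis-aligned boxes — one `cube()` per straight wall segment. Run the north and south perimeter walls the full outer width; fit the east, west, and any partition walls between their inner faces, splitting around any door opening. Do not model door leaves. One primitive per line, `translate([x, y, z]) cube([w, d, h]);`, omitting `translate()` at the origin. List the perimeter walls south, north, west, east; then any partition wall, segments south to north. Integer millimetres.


cube([5250, 150, 2700]);
translate([0, 3850, 0]) cube([5250, 150, 2700]);
translate([0, 150, 0]) cube([150, 3700, 2700]);
translate([5100, 150, 0]) cube([150, 3700, 2700]);
translate([3500, 150, 0]) cube([150, 1500, 2700]);
translate([3500, 2900, 0]) cube([150, 950, 2700]);


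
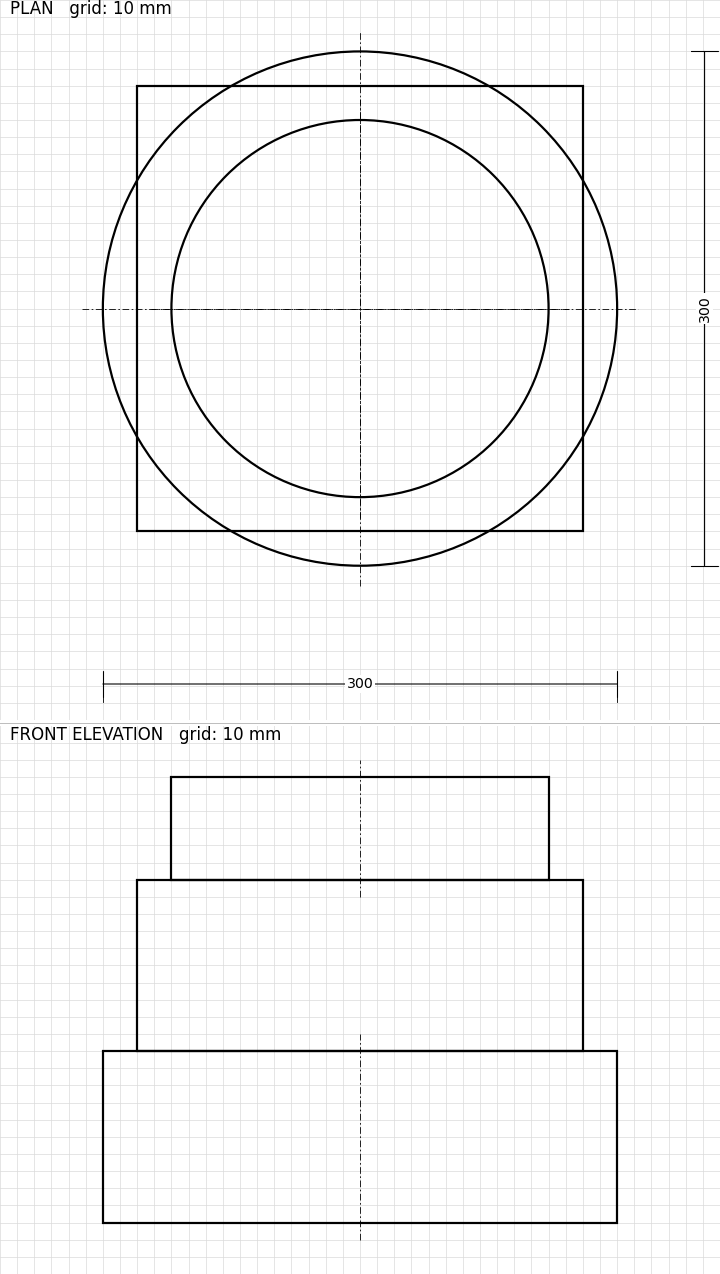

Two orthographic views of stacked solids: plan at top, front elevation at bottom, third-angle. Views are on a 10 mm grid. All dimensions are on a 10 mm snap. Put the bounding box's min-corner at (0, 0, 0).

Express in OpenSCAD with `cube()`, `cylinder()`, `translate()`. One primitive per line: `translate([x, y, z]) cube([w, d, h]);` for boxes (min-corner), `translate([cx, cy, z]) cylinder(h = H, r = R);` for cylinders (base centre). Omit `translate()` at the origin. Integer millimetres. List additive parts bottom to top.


translate([150, 150, 0]) cylinder(h = 100, r = 150);
translate([20, 20, 100]) cube([260, 260, 100]);
translate([150, 150, 200]) cylinder(h = 60, r = 110);
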